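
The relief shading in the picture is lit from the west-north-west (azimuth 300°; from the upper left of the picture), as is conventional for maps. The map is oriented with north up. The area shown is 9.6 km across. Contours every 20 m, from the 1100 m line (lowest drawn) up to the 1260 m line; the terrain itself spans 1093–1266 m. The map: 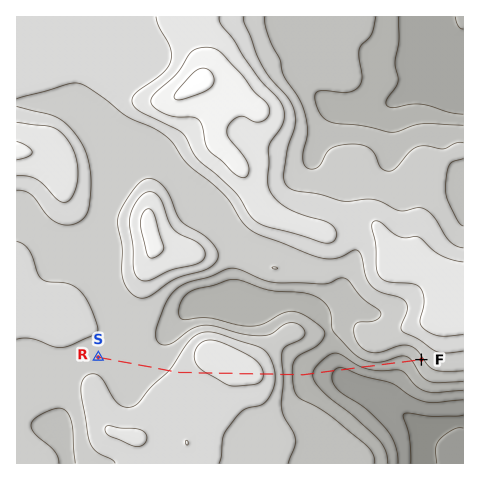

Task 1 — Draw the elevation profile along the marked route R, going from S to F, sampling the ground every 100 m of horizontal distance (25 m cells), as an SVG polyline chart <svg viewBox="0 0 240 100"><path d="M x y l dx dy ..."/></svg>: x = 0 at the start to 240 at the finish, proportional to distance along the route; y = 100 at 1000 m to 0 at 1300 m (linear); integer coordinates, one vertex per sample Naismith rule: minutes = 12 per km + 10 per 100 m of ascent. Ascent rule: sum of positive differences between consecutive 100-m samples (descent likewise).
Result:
<svg viewBox="0 0 240 100"><path d="M0 35l3 0 4 0 3 0 4 0 3 1 4 0 3 0 4 1 3 0 3 0 4 0 3-1 4-1 3-1 4 0 3-1 3-1 4 0 3-1 4-1 3-1 4-1 3-1 4-1 3 0 3-1 4-1 3 0 4 0 3 0 4 0 3 0 4 0 3 1 3 1 4 1 3 2 4 4 3 3 4 4 3 4 3 3 4 2 3 2 4 1 3 1 4 1 3 1 4 2 3 2 3 1 4 1 3 0 4-2 3-2 4-2 3-2 4-2 3-1 3-1 4 0 3 0 4 0 3 1 4 0 3-1 3-1 4-2 3-3 3-2"/></svg>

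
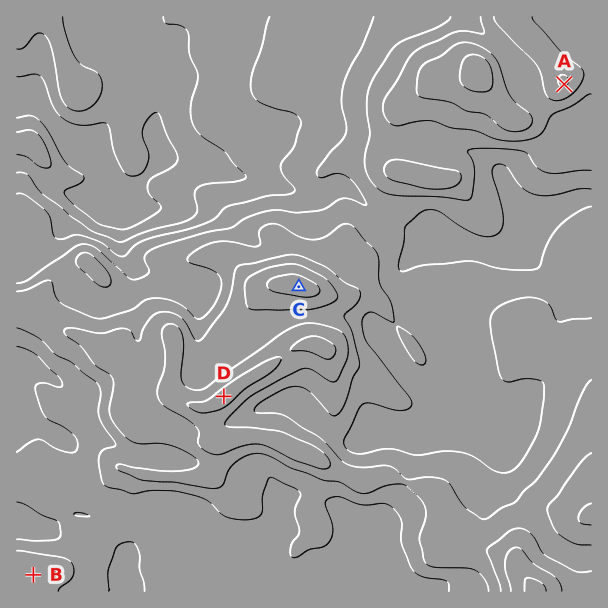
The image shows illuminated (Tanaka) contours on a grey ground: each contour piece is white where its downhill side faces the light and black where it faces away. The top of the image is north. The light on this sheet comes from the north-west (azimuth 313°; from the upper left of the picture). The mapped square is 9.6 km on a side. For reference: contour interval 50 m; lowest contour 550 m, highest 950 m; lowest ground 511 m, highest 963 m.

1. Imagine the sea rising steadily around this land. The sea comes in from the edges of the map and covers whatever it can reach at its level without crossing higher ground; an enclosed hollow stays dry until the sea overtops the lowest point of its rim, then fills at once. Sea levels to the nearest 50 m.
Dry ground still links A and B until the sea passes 700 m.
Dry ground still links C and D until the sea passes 850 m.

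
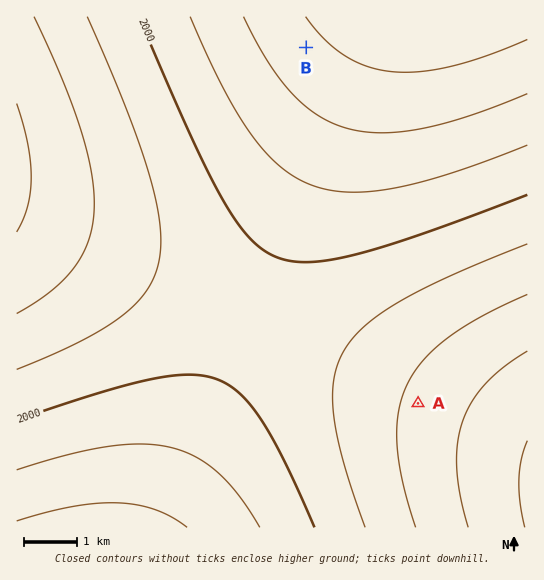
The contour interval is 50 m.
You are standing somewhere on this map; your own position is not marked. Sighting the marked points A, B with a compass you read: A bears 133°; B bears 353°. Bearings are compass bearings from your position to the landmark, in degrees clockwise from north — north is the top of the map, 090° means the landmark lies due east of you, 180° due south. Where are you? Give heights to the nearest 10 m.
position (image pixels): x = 341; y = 331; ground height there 2040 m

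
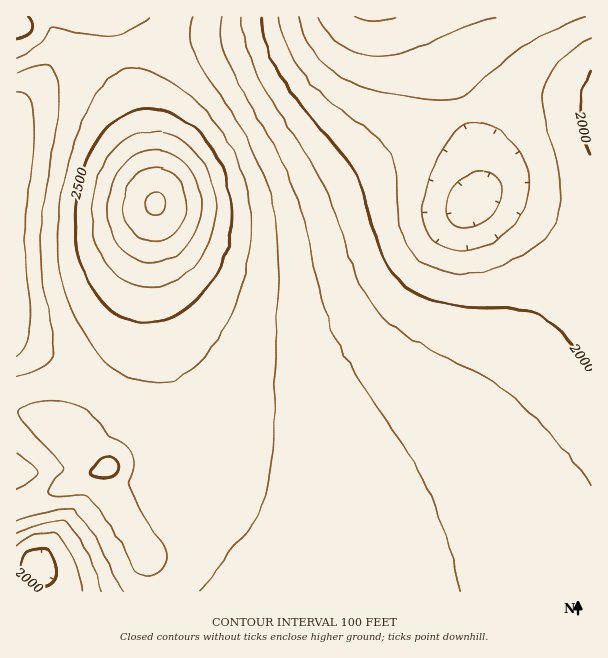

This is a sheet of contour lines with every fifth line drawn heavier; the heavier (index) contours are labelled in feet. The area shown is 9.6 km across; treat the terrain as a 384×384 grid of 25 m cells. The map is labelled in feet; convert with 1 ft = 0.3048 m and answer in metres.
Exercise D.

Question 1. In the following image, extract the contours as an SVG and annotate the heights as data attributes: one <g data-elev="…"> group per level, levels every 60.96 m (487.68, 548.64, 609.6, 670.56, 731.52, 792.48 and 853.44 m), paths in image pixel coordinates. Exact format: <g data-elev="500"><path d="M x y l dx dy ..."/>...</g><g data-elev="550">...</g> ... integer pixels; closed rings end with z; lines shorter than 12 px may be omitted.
<g data-elev="487.68"><path d="M396 17l-12 3-10 1-11-1-8-3"/></g><g data-elev="548.64"><path d="M450 249l-15-7-9-12-3-17 2-21 11-30 17-27 8-8 6-3 6-2 7 1 11 4 12 7 9 8 8 10 5 10 4 12 1 12-2 11-4 12-6 10-9 11-11 8-12 7-12 4-12 1z"/><path d="M586 17l-29 11-24 13-28 19-37 34-9 4-12 2-36-3-28-4-20-6-18-7-16-12-15-15-11-18-5-18"/></g><g data-elev="609.6"><path d="M38 586l-8-4-6-6-3-6 0-7 3-6 5-5 7-3 8-1 4 2 5 8 3 9 0 8-2 6-4 4-6 1z"/><path d="M591 372l-30-40-10-10-11-6-21-6-54-4-25-4-24-10-19-14-9-12-8-15-16-57-10-23-14-19-43-50-20-33-11-27-4-25"/><path d="M591 71l-9 18-2 18 3 22 8 25"/></g><g data-elev="670.56"><path d="M461 591l-16-58-20-50-22-39-50-74-20-38-12-35-16-70-9-32-18-42-39-69-11-22-7-23 0-22"/><path d="M17 534l22-10 20-4 6 1 10 12 11 18 17 40"/><path d="M17 91l9 3 5 7 2 10 1 18-8 107 5 93-5 16-9 11"/></g><g data-elev="731.52"><path d="M146 576l9-1 6-5 5-7 0-9-3-9-20-29-13-30-1-4 4-11 1-7-1-8-4-7-7-7-12-4-18-22-8-7-10-5-14-3-15 0-13 2-11 5-3 5 2 6 44 49-1 3-13 15-2 5 1 3 8 3 26-2 6 1 24 34 20 39 5 5z"/><path d="M140 381l21 1 19-6 18-13 17-20 16-28 12-31 7-32 1-30-3-27-7-25-11-25-15-23-20-21-21-17-22-11-20-4-13 3-14 10-12 16-10 21-11 31-8 33-5 33-1 30 2 24 5 23 7 18 14 25 13 19 12 12 14 9z"/><path d="M17 58l25-16 9-15 41 8 21 2 16-6 20-14"/></g><g data-elev="792.48"><path d="M142 287l13 0 12-3 12-5 12-10 9-10 7-13 6-15 2-15 0-15-2-15-5-13-7-13-9-11-10-9-12-6-12-2-12 0-12 3-11 6-9 9-9 12-6 12-5 15-2 15 0 15 1 15 4 14 6 12 8 10 9 8 11 6z"/></g><g data-elev="853.44"><path d="M150 242l12-1 12-8 8-11 4-13-1-15-6-14-9-9-12-4-12 2-11 7-8 12-3 13 1 15 5 12 8 9z"/></g>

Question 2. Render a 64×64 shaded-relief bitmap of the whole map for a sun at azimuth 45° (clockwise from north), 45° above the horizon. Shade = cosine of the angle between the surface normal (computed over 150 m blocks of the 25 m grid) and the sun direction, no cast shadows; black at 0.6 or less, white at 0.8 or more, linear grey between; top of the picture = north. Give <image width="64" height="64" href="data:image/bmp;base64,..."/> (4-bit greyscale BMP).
<image width="64" height="64" href="data:image/bmp;base64,Qk12CAAAAAAAAHYAAAAoAAAAQAAAAEAAAAABAAQAAAAAAAAIAAATCwAAEwsAABAAAAAAAAAAAAAAABEREQAiIiIAMzMzAERERABVVVUAZmZmAHd3dwCIiIgAmZmZAKqqqgC7u7sAzMzMAN3d3QDu7u4A////ALuphlQzMzRWeIiIiIiIiIiIiIiIiIiJmZmZmZmZmZmZu6h1QzIjNGeIiIiIiIiIiIiIiIiIiJmZmZmZmZmZmZm6l1QyIiNFeImZmIiIiIiIiIiIiIiZmZmZmZmZmZmZmZl1QyISI1aJmZmYiIiIiIiIiIiIiZmZmZmZmZmZmZmZdlQyERI0Z4mqqZmIiIiIiIiIiIiZmZmZmZmZmZmZmZlUQyEREjV4mqqpmYiIiIiIiIiIiZmZmZmZmZmZmZmZmUMyIREjRnmqqqmZiIiIiIiIiImZmZmZmZmZmZmZmZmZUzIhESRXiaqqqZiIiIiIiIiImZmZmZmZmZmZmZmZmZlkMyIiNGiaqqqZiIiIiIiIiImZmZmZmZmZmZmZmZmZmXZUMiNFeJqqqZmIiIiIiIiImZmZmZmZmZmZmZmZmZmZh2VUNFaJqqqZmIiIiIiIiIiZmZmZmZmZmZmZmZmZmZmId2VUVniaqZmIiIiIiIiIiZmZmZmZmZmZmZmZmZmZmYh3d2ZVaKqpmIiIiIiIiIiZmZmZmZmZmZmZmZmZmZmZVVVmZ3aKu6mIiIiIiIiIiZmZmZmZmZmZmZmZmZmZmZkzNEV3iLzLqYiIiIiIiIiZmZmZmZmZmZmZmZmZmZmZmTNEVniazduYiIiIiIiIiZmZmZmZmZmZmZmZmZmZmZmZREVniavMupiIiIiIiIiJmZmZmZmZmZmZmZmZmZmZmZlVVniZqqqZiIiIiIiIiJmZmZmZmZmZmZmZmZmZmZmZmWZ3iZqqmZiIiIiIiIiJmZmZmZmZmZmZmZmZmZmZmZmZd4iZqqmYiIiIiIiIiImZmZmZmZmZmZmZmZmZmZmZmZmImZqqmYiId3iIiIiImZmZmZmZmZmZmZmZmZmZmZmZmZmaqpmYiHd3eIiIiImZmZmZmZmZmZmZmZmZmZmZmZmaqqqpmYiHd3d4iIiIiZmZmZmZmZmZmZmZmZmZmZmZmaqqqZmIh3d3d3iIiIiJmZmZmZmZmZmZmZmZmZmZmZmZqqmZiId3d3d3eIiIiJmZmZmZmZmZmZmZmZmZmZmZmZqqmIh3d2Zmd3d4iIiImZmZmZmZmZmZmZmZmZmZmZmZmqqHd3ZmZmZnd3eIiIiZmZmZmZmZqqqqqZmZmZmZmZmaqnZmZmZmZmd3d4iIiZmZmZmZmqqqqqqqqZmZmZmZmZqqZVVVVVZmZnd3iIiJmZmZmZqqqqqqqqqqqZmZmZmZmqpURFVVVWZmd3eIiImZmZmZqqqqqqqqqqqqmZmZmZmaqkRERFVVVmZnd3iIiZmZmZqqqqqqqqqqqqqpmZmZmZmqMzREVVVVZmZ3eIiZmZmZqqqqqqqqqqqqqqqZmZmZmaozM0RFVVVWZnd4iJmZmaqqqqqqqqq7uqqqqpmZmZmZmSMzREVVVVVWZ3iImZmaqqqqqqqqu7u7u6qqqZmZmZmZIzNEREREVVZneImZmaqqqqqqqqu7u7u7uqqpmZmZmZkjM0REREREVWd4iZmqqqqqqqqqu7u7u7u7qqmZmZmZmSMzRERERERFZniZmqqqqqqqqqu7u7vMy7uqqZmZmZmZMzREREQzNEVneJmqqqqqqqqqq7u7vMzMu6qpmZiIiIgzNEREQzMzRWeJmqqqqqqqqqqru7u8zMy7qpmYiIiIiDNEREQzMzNFZ4mqq7u7u7qqqru7u7zMzLuqmYiIiIiIM0RERDMzM0Z4mqu7u7u7u7u7u7u7u8zMu6mYiIiIiIc0REREMzM0Vomru8u7u7u7u7u7u7u7u7u6qYh3d3d3d0RERERDM0VnmrzMzMy7u7u7u7u7u7u7u6qYh3d3d3d3REREREREVnirzN3czMy7u7u7u7qqqqqqmYd2ZmZmd3dEREREREVXirzd3d3MzMu7u7u7qqqqqqmYh2ZmZmZmZkREREVVVmiazd7u3dzMzLu7u7uqqqqqmYh2ZlVVZmZmRERVVVVmeKvN7u7d3MzMy7u7u6qqqqmZiHZlVVVWZmZERVVVZmeJq93u7t3dzMzLu7u7qqqqmZiHdmVVVVVWZkRVVVZmeIm83e7u3d3MzMy7u7uqqqqZmIh2ZlVVVVVmRFVVVmd4mrzN3u7d3czMzMu7u7qqqpmYiHdmZVVVVWZFVVVmd4iavM3d3d3dzMzMy7u7uqqqmZiId3ZmZVVVZkVVVmZ3iZq7zN3d3d3MzMzMu7u6qqqZmYiHdmZmZmZmRVVWZ3iJmrvMzd3d3czMzMzLu7qqqZmZiId3ZmZmZmZFVVZneImaq7zMzN3czMzMzMu7uqqpmZmIiHd3ZmZmZkVVZmd4iZqru8zMzMzMzMzMy7u6qqmZmYiId3d2ZmZmRVVmZ3iJmqq7vMzMzMzMzMzLu7qqqZmZiIiHd3d3d3dFVWZneImZqqu7zMzMzMzMzMy7uqqpmZmYiIiHd3d3d1VmZmd4iJmqq7u8zMzMzMzMzLu6qqmZmZiIiIiHd3d3VmZmZ3iImZqqu7vMzMzMzMzMu7qqmZmZmYiIiIiIiIhmZmZnd4iJmaqru7zMzMzMzMy7uqqZmZmZmIiIiIiIiGZ3Zmd3iIiZmqq7u8zMzMzMzLu6qpmZmZmZmZiIiIiJd4h2Znd4iImZqqu7vMzMzMzMu6qpmZmZmZmZmZmZmZmJuWZmZ3eIiJmaqru7zMzMzMu7qqmZmZmZmZmZmZmZmau4VmZnd3iImZqqq7vMzMzMy7uqqZmZmZmZmZmZmZqq"/>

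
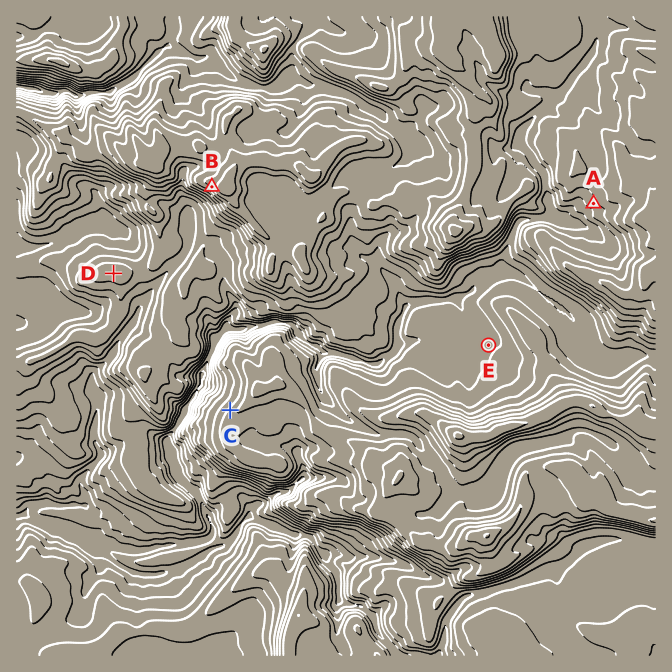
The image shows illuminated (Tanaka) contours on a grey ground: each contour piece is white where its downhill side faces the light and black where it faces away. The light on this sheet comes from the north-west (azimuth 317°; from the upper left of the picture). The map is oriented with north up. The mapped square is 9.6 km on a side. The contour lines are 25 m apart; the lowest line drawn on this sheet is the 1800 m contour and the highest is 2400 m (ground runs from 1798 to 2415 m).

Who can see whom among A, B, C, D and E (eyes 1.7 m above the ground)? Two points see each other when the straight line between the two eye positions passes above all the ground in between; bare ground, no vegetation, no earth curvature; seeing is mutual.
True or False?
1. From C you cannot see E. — True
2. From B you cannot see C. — False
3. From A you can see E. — False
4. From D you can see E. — False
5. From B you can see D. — True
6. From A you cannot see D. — True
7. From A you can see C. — False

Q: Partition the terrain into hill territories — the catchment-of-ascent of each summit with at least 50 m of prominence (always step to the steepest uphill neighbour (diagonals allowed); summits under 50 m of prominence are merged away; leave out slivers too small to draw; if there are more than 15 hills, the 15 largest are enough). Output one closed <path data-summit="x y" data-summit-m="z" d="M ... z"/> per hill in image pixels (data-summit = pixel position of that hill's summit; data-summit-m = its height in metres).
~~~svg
<path data-summit="497 62" data-summit-m="2415" d="M18 86l-2 1 0 568 128 1-6-24 0-30 5-15 0-10 2-3 15 0 19-5 25-13 10-8 10-2 10-9 21-31 23-13 10-2 15-13 1-6-6-15-4-27 5-12 19-10 6-8-8-27 7-21-6-6-12-5-13-17-22-1-6 3-10 0-10 3-15-1-1-6 8-12 0-5-12-18 0-24-15-22-20-6-1-18-3-3-25-11-10-2-22 7-18 16-5 0-2-2 0-9-5-15-9-11 5-14 0-13-13-32-5-31-9-6-15 3z"/><path data-summit="227 187" data-summit-m="2373" d="M169 46l-10 5-27 28-20 12-24 2-12 4 5 31 13 32 0 13-5 14 9 11 5 15 0 9 2 2 5 0 18-16 22-7 10 2 25 11 3 3 1 18 20 6 15 22 0 24 12 18 0 5-8 12 1 6 15 1 10-3 10 0 6-3 15 0 7 1 13 17 12 5 8 7 23 3 22 8 10-1 12-9 6-7-2-12 2-12 8-16-12-25-19-21-11-3-10-11-3-9 0-26 8-10 4-9 3-10-2-8 3-2 18-2 17-8 6-6 1-17-19-14-12-13-14-7-7-7-10-5-25-8-10 0-14-7-11 0-12 9-25-2-18-8-22-22-11 3z"/><path data-summit="458 435" data-summit-m="2355" d="M507 271l-23 5-6 4-8 13-12 5 10 24 0 10-6 4-35 2-7 3-18 2-4 2-6 9-15 10-7 0-22-8-24-5-8 17 0 5 8 27-6 8-16 8-6 7-2 7 4 27 5 8 1 10-16 16-10 2-23 13-6 9 38 18 11 3 10 0 11 14 6 4 15 0 7 4 20-2 7-10 11-7 20-20 9-5 23-1 6-5 11-15 14 0 9 5 8-4 8-7 13-29 8-7 18-7 32-5 10-8 15 0 16 8 17 14 10 5 17 20 6 3 1-123-6-2-23 0-7 3-18 0-13-5-10-11-1-16-5-9-46-37z"/><path data-summit="655 217" data-summit-m="2395" d="M655 16l-58 0 1 21-7 18-27 35-11 8-8 11-8 5-13 13-5 8 2 10 23 28 4 27 5 15-4 3-27 1-6 6-13 35 0 10 14 4 48 37 13 16 3 20 8 7 13 5 18 0 7-3 29 1z"/><path data-summit="487 535" data-summit-m="2352" d="M589 431l-15 0-10 8-32 5-18 7-8 7-13 29-8 7-8 4-9-5-14 0-12 16-5 4-27 3-25 23-11 7-5 8-5 3 30 4 30 15 16 5 20 20 12-7 15-1 37-12 20-10 13-2 15-10 15-15 10-3 23-2 35 9 1-66-7-4-17-20-10-5-17-14z"/><path data-summit="298 615" data-summit-m="2100" d="M250 516l-7 6-9 15-10 9-10 2-10 8-25 13-19 5-15 0-2 3 0 10-5 15 0 30 7 24 251-1-3-7-14-13-5-17-12-12-15-2-8-4-1-25-10-13-2-7-7-5-11-14-10 0-11-3z"/><path data-summit="455 230" data-summit-m="2408" d="M520 143l-8 5-12 0-4 2-3 25-13 16-6 0-26-10-10-19-14-14-6-3 3 63-7 12-9 9-7 4-8 0-5 3-7 14 0 12 3 6 13 14 11 24 17-5 35-2 13-6 8-13 6-4 11-2 8-4 0-10 13-35 5-5 0-12-12-16 0-7 4-5 6-25 5-7z"/><path data-summit="60 62" data-summit-m="2283" d="M172 16l-155 0-1 69 36 9 10-3 5 0 8 5 7 0 6-3 20 0 24-14 27-28 10-8 4-11z"/><path data-summit="265 48" data-summit-m="2354" d="M305 16l-131 0-1 16-5 13 31 14 11-3 22 22 8 5 17 5 18 0 7-4 7-9 4-8 0-19 5-8 13-13 0-5z"/>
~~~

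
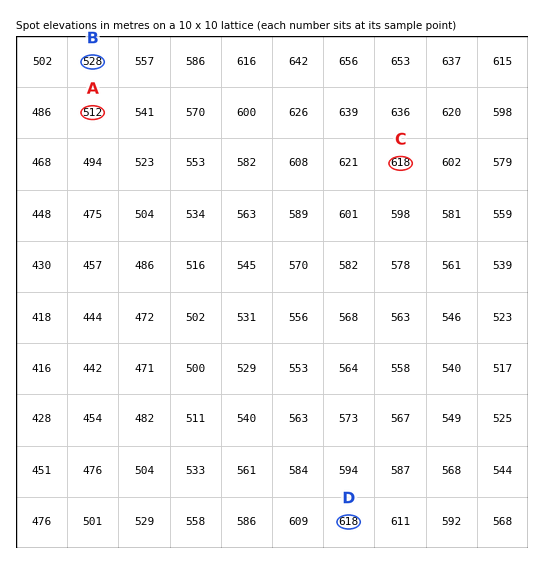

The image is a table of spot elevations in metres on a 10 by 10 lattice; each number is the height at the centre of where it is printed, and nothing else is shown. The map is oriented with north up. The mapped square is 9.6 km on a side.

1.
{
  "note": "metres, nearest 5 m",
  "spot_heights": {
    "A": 510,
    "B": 530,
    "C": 620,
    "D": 620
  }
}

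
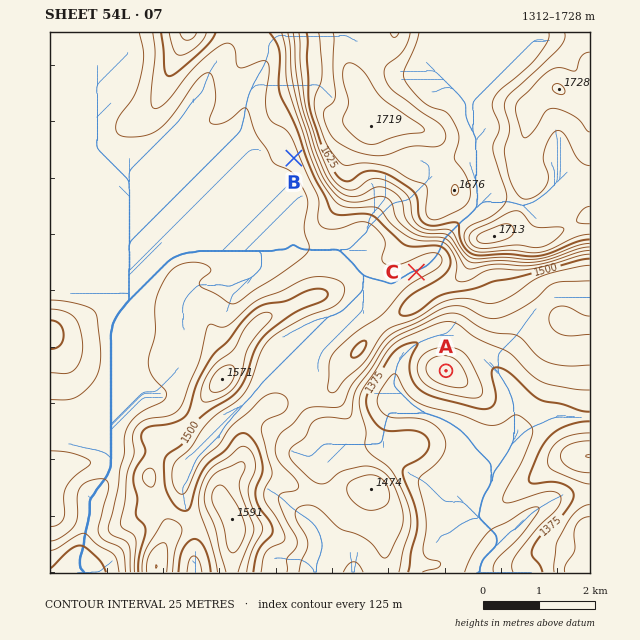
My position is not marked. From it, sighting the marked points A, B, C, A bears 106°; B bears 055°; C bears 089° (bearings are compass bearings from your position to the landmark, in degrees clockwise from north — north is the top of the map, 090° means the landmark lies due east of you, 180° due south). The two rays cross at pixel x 123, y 278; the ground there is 1440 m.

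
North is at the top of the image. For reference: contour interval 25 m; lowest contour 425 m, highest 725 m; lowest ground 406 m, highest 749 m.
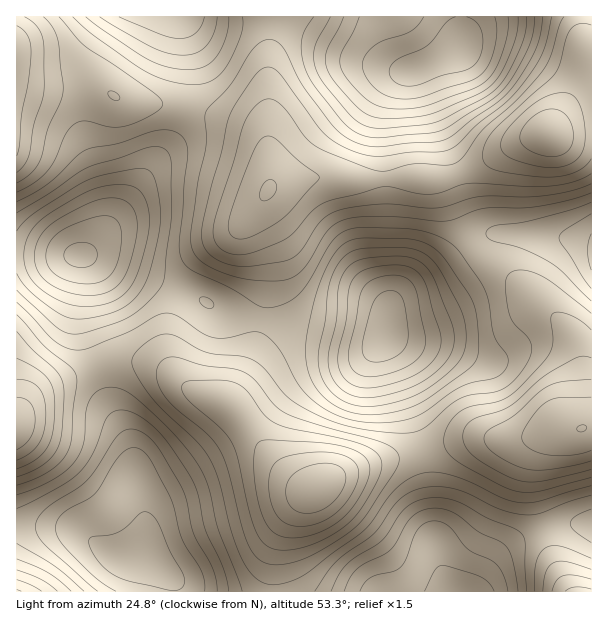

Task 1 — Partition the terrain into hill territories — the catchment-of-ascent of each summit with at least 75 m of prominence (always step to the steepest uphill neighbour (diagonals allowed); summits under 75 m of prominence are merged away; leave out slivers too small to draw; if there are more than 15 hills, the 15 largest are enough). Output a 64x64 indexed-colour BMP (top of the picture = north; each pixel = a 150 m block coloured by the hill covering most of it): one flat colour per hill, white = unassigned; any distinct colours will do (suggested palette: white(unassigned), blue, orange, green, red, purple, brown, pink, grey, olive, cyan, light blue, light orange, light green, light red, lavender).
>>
<image width="64" height="64" href="data:image/bmp;base64,Qk12CAAAAAAAAHYAAAAoAAAAQAAAAEAAAAABAAQAAAAAAAAIAAATCwAAEwsAABAAAAAAAAAA////ALR3HwAOf/8ALKAsACgn1gC9Z5QAS1aMAMJ34wB/f38AIr28AM++FwDox64AeLv/AIrfmACWmP8A1bDFAGZmZmZmZmZmYiIiIiIiIiIiIiIiIiIiIjM3d3d3d3d3ZmZmZmZmZmZiIiIiIiIiIiIiIiIiIiIiMzN3d3d3d3dmZmZmZmZmZiIiIiIiIiIiIiIiIiIiIiMzM3d3d3d3d2ZmZmZmZmZiIiIiIiIiIiIiIiIiIiIiIzMzN3d3d3d3ZmZmZmZVVSIiIiIiIiIiIiIiIiIiIiIjMzMzd3d3d3dmZmZmZVVVIiIiIiIiIiIiIiIiIiIiIiMzMzM3d3d3d2ZmZmVVVVUiIiIiIiIiIiIiIiIiIiIiMzMzMzM3d3d3VVVVVVVVVSIiIiIiIiIiIiIiIiIiIiIzMzMzMzMzMzNVVVVVVVVVIiIiIiIiIiIiIiIiIiIiIjMzMzMzMzMzM1VVVVVVVVUiIiIiIiIiIiIiIiIiIiIiMzMzMzMzMzMzVVVVVVVVVSIiIiIiIiIiIiIiIiIiIiIzMzMzMzMzMzNVVVVVVVVSIiIiIiIiIiIiIiIiIiIiIjMzMzMzMzMzM1VVVVVVVVIiIiIiIiIiIiIiIiIiIiIiMzMzMzMzMzMzVVVVVVVVUiIiIiIiIiIiIiIiIiIiIiIzMzMzMzMzMzNVVVVVVVVSIiIiIiIiIiIiIiIiIiIiIzMzMzMzMzMzM1VVVVVVVVIiIiIiIiIiIiIiIiIiIiIjMzMzMzMzMzMzVVVVVVVVUiIiIiIiIiIiIiIiIiIiIiMzMzMzMzMzMzNVVVVVVVUiIiIiIiIiIiIiIiIiIiIiIzMzMzMzMzMzM1VVVVVVVSIiIiIiIiIiIiIiIiIiIiIzMzMzMzMzMzMzVVVVVVVSIiIiIiIiIiIiIiIiIiIiIjMzMzMzMzMzMzNVVVVVVSIiIiIiIiIiIiIiIiIiIiIiMzMzMzMzMzMzM1VVVVVVIiIiIiIiIiIiIiIiIiIiIiMzMzMzMzMzMzMzVVVVVVUiIiIiIiIiIiIiIiIiIiIiIzMzMzMzMzMzMzNVVVVVUiIiIiIiIiIiIiIiIiIiIiIjMzMzMzMzMzMzM1VVVVVSIiIiIiIiIiIiIiIiIiIiIjMzMzMzMzMzMzMzVVVVVVIiIiIiIiIiIiIiIiIiIiIiMzMzMzMzMzMzMzNVVVVVIiIiIiIiIiIiIiIiIiIiIiMzMzMzMzMzMzMzM1VVVVUiIiIiIiIiIiIiIiIiIiIiIzMzMzMzMzMzMzMzVVVVVSIiIiIiIiIiIiIiIiIiERETMzMzMzMzMzMzMzNVVVVSIiIiIiIiIiIiIiIhERERERMzMzMzMzMzMzMzM1VVVVIiIiIiIiIiIiIREREREREREzMzMzMzMzMzMzMzVVVVUiIiIiIiIiIRERERERERERERMzMzMzMzMzMzMzNVVVVSIiIiIiIiIREREREREREREREzMzMzMzMzMzMzM1VVVVIiIiIiIhERERERERERERERERMzMzMzMzMzMzMzVVVVUiIiIiIRERERERERERERERERERMzMzMzMzMzMzNVVVVSIiIhERERERERERERERERERERETMzMzMzMzMzM1VVVVIiIRERERERERERERERERERERERETMzMzMzMzMzVURERBEREREREREREREREREREREREREREzMzMzMzMzNEREREQREREREREREREREREREREREREREREzMzMzMzM0RERERBERERERERERERERERERERERERERERMzMzERERREREREQRERERERERERERERERERERERERERERERERERFEREREREEREREREREREREREREREREREREREREREREREURERERERBERERERERERERERERERERERERERERERERERREREREREERERERERERERERERERERERERERERERERERFERERERERBEREREREREREREREREREREREREREREREREUREREREREQRERERERERERERERERERERERERERERERERREREREREREERERERERERERERERERERERERERERERERFEREREREREQREREREREREREREREREREREREREREREREUREREREREREERERERERERERERERERERERERERERERERRERERERERERBERERERERERERERERERERERERERERERFEREREREREREQREREREREREREREREREREREREREREREURERERERERERBERERERERERERERERERERERERERERERREREREREREREERERERERERERERERERERERERERERERFERERERERERERBEREREREREREREREREREREREREREREUREREREREREREERERERERERERERERERERERERERERERREREREREREREQRERERERERERERERERERERERERERERFERERERERERERBEREREREREREREREREREREREREREREUREREREREREREERERERERERERERERERERERERERERERREREREREREREQRERERERERERERERERERERERERERERFERERERERERERBEREREREREREREREREREREREREREREUREREREREREREERERERERERERERERERERERERERERERREREREREREREQRERERERERERERERERERERERERERERFERERERERERERBEREREREREREREREREREREREREREREURERERERERERBERERERERERERERERERERERERERERER"/>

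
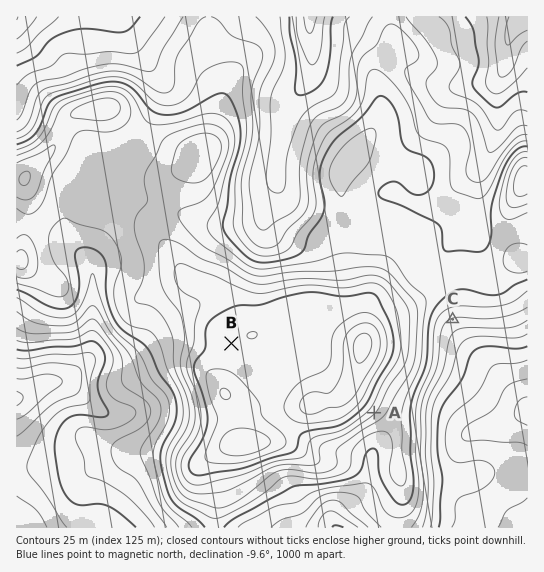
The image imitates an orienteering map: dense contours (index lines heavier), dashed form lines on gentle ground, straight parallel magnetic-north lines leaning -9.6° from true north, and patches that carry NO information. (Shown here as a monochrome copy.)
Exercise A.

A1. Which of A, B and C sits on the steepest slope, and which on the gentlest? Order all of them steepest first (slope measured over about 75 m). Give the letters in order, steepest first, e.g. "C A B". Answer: A C B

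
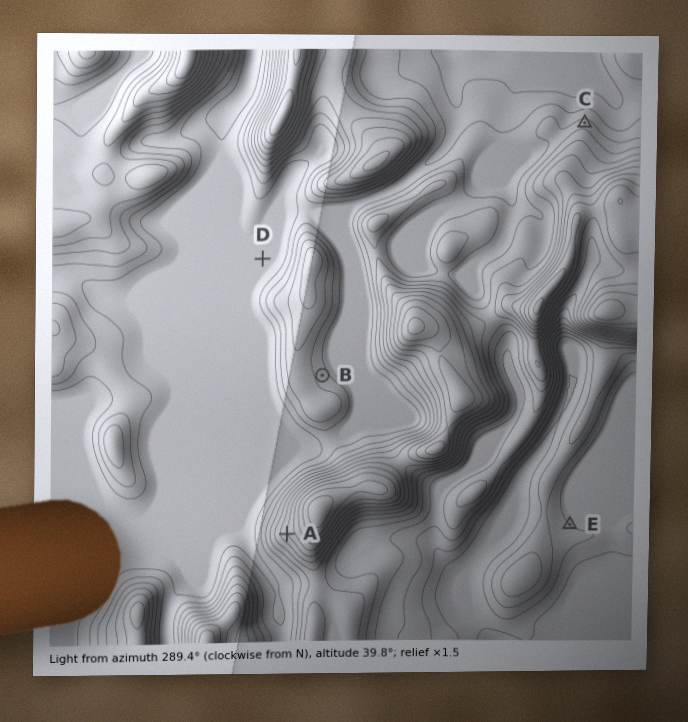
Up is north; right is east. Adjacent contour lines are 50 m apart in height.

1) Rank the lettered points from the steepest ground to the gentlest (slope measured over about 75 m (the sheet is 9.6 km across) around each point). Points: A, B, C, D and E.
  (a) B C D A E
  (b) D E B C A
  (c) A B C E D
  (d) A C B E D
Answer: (d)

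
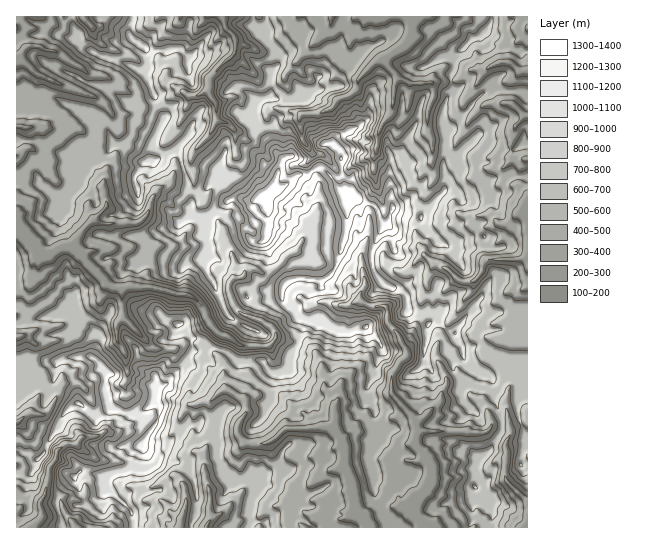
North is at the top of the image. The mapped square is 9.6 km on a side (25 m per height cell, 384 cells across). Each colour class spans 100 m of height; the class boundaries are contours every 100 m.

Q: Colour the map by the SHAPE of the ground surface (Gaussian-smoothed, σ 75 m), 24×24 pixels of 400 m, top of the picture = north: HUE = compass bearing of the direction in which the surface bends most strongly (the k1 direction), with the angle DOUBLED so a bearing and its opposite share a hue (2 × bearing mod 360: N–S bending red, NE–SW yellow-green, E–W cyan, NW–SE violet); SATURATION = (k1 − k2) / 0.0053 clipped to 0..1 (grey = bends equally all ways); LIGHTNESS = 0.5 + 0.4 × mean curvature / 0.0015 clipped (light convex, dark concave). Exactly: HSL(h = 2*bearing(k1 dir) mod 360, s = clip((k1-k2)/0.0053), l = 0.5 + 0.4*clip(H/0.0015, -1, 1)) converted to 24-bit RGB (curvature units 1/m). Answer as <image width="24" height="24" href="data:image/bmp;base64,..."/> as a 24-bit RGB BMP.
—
<image width="24" height="24" href="data:image/bmp;base64,Qk32BgAAAAAAADYAAAAoAAAAGAAAABgAAAABABgAAAAAAMAGAAATCwAAEwsAAAAAAAAAAAAAn9FgE2pTugVSwKswEU0g4PjTll2tBQ4u+NiNCWhlyoaDecqPjl2YoFyKgmZNVJlFbDJfi8uFiEWQmlGQd1SCmat50dSCK1FxzMlVAx9szHM7VnLEr+vVmWoznC9bGSPb0vlxoxHBMpBYwqN/VX5sZpqhqoS+PjiBxquCi3FcSHxRRmmKk3C21t/Hw+fWUAU39tvPABwz8tnmZ6Tn64K2zEaijcphEBhVBqnlnd6zbW/K18bZnHqzZqioVZg1SyFduM+cY2iqwrfXIyVSR4FK2+afWQxk7Y7Vn9Xj1QCfIpgAZwZF7ExL4pu3n9mwRm+sQh1cs+KVHGlZdmsp2HSarWSae5fAKiNY082lZYBSfYA0VjdvgsvEyNLugRPD8PZciDBl+9DpIRurMl8JGS8Gap406a2PNjKmcWa2udmLLQM/3eB4BS4GkIAVijkwWjV1wLp1j7itMz6CfUnKpa0PMjgJ+U0BBu94Dm4aElIv+9DwcYv4sPXzgWbZ7+S/JFVcO4Uk6J/PBhp289fMT2G3aKGvSZWge0iStNeZUba5aiA1HUs30IOjnOnjGDG04cgzzKPOMIGZMpQYSw8twvJtFAs19evWl1O9Y56qDTYOVRwfq6Y9lllAfceFYDZ5MVFl7+K3GAQvxqt5P6x2QOIvcDRRd8WUetO4pleQ3pLmOTu6nunL2fLtAR2H3Oe+5WfNo3WyVDCHtsnq0uj29sz2i7+xaRtfLVM34M1mAEtC5X76fFPyNrK2md3GoWqvcruZtSVuTIYtMb9K7eSeMAgyVv9VMAMHbmsPr+mvQpfvMw4AMEIApzMWvRokez9Tmqd2OL9uveL1DgUu/7MyvOKoSY+eRIxBjIZGRdi0UMikVZ9Ni9ebPwiZMwISfs6S1vP1MMLGMwAWuf/yzQBcbh81pMPq1e/2xsr41tX2LgAzQ96X8uizcu+8hT1mWJeUXqmobcO0lnem5OLFJ2RU2zz5YrXs1vXdTDwTMwAY2P3OagFZeX/Xq+2+k4QlcmUOEi8EMxAAAjEtzf3OWqGmOHXQ9ZvWT5Kuamm7JaAkYV+J2+TDoEKjWg8TKzEJPxcAtVUkOoedqfOCCZSKQTKn9NflkJTg8NX2xjnBAD270fr5zFJuK9e7dwgFAFEa6bLAMIGIY5DMJ1Y91slZXhRGc5jD0rzdUnm7wKjbxr7svIaNXRNUd5QfCD0Oa00xizI03dWLBP9aXA4TJthVLgULnO5qGEyKU20FalEJXiFBtm1BHlsaZmrYTJPfc3neqTl3TGgeuc9dWitulWbR99bUSIqTK1xhWl6I9dfIbA60j+d1PxleouXansLJmXTPv8/taUfVUzuJ077N1M3CCjYffCsJQFMEFy548NXxh+HRdSVycUkz4+2qXFykJ0dWPTNO6c6SG3aJ9erWKTeVsb53XFIrdHgrbmsfHipVM1RlcMZ6xYSNX7fKJBNJ9e/WASoyt6BxoDhSUoXWipzk8drixXCNSnyHIyxf3vHaYp7l9J2RUTiX2F3DgYbYlpjPoprLQDZwjYzNglGZp5J4pFZyIkBa6Z6JorpSEZ04STKTm9OWJFpgqW1U9tmvuW31a8v+tOljDgYt9O3CWzpsKjJ9y7SCUHRbonBLnoLWZY0xblGhr5isn2iuRm2rb8XC7sTN6H6sByst7tjIDxI/P62y+u3RDgAzvSsA4frRAxQw8uSlsYiwIhZ427d/lFxlaJ1pnT8hmaYYg3c4gX5RglVVTbW6WXKF2KyLJH+gzO15ALwnMwATQtRXtNBfCwB+2vHt/ImzFEyXAMuX56eLHApIetZr1I/NkY+/JsC7l4/OaIazhrDCnNXYZB5NV6dolshdOpPU9t3VFAAz1vXxoK83mU4RIy8EBTADd6xL+tHYBhwt78hyBj+jyrBoPKIhkmwsexAegMHKTs3VVyILuglbZNfWXCk/v/KrLgUGMYwANAWujOWs5IXTMUPi7df0yn7lAIRH9MKBHCN8gbIXWwVI6seeMynUsYjds9nrXhwqVWDvNWH/SxwNnXUkf9vj121GVU224sefADMelC0p5axnIs4gJ6qCzIyTxkd3B0MTnRSL18DwTlPer85QRVsdbooUSCUQKMBDVyMNr0jPufH/9RTvlup5aZvqu9bu9tX0gILZAQwyqbwSxs2IKXJXlUxKa2OY36XaK6ZmH0Qsrod82Jje3ZXOcqi9a7TVb6zQeH/K0fPKKgMyPqjG6/CgWYk4H39lUdYYtgR6xC3d3PDUREtnmW18KV9TsaZRTW5ExoSQQTJ/WZ5hSntry4qh3KSoUEOK"/>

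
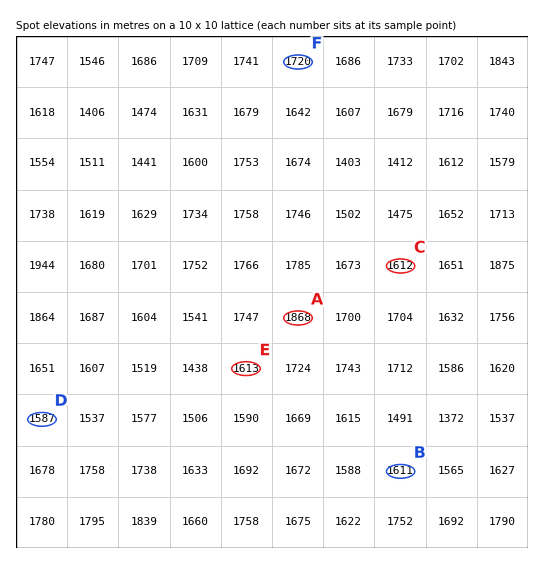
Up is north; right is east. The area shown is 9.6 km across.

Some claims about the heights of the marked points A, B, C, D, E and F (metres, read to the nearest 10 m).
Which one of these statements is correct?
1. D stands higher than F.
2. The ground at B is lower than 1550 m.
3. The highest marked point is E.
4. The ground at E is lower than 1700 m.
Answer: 4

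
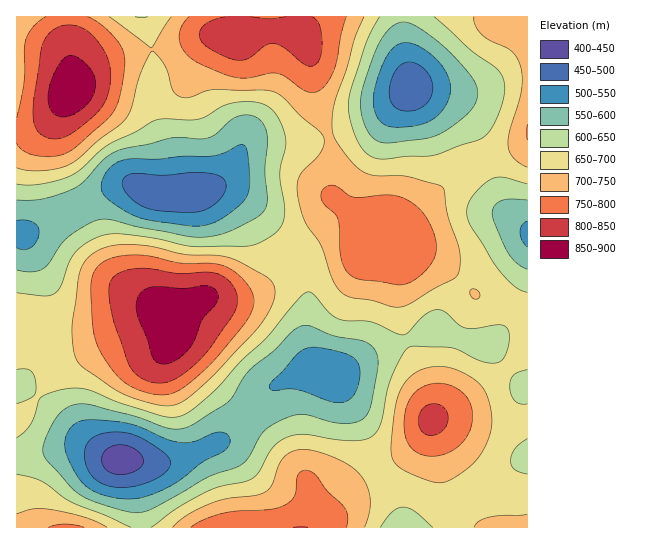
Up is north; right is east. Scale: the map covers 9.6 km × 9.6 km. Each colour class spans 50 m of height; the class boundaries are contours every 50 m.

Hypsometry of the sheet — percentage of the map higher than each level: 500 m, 97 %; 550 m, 90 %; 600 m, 78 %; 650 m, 62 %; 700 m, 37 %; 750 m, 21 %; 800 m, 9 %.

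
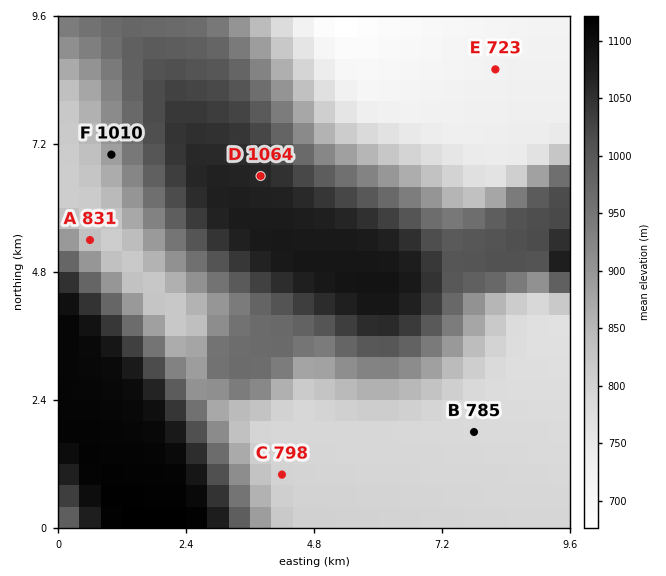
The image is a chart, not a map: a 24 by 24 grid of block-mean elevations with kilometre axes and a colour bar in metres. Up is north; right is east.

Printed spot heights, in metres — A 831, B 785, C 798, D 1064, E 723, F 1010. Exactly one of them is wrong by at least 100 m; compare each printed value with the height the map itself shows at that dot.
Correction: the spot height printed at F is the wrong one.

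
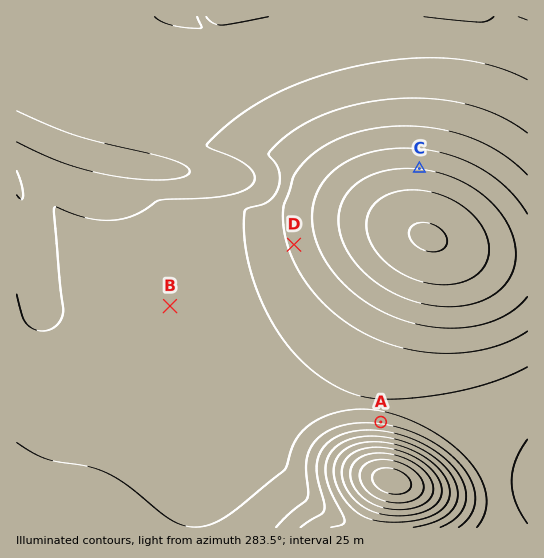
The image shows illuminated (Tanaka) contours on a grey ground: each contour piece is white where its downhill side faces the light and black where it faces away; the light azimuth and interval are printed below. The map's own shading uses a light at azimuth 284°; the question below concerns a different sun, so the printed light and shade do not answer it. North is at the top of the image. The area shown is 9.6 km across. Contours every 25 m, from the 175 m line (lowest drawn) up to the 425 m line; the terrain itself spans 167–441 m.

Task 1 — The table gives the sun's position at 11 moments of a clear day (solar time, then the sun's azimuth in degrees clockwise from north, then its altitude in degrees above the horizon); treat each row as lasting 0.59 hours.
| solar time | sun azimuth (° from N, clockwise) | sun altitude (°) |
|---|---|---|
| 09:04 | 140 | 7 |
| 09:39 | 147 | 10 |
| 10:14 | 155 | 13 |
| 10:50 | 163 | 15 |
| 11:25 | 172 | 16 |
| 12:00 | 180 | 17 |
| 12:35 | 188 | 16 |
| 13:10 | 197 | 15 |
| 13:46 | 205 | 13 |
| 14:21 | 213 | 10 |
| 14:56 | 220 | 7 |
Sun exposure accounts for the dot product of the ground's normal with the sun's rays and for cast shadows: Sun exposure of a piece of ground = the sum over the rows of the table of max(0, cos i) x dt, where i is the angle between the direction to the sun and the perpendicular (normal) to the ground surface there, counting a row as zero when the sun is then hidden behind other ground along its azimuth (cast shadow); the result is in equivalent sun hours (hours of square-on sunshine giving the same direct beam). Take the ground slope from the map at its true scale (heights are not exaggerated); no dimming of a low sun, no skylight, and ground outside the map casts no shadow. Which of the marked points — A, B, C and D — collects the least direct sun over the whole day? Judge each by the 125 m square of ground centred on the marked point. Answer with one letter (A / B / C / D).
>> A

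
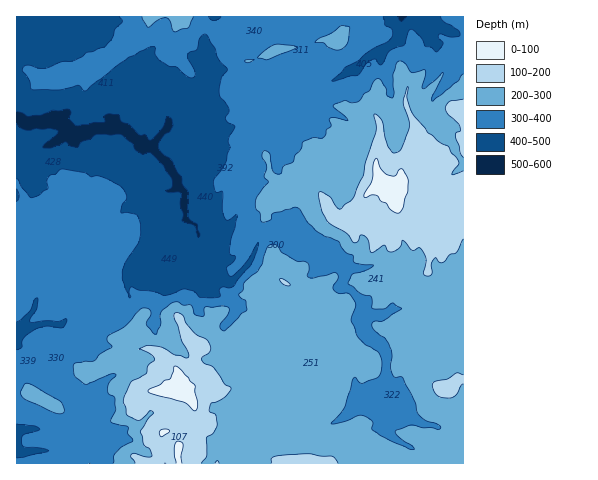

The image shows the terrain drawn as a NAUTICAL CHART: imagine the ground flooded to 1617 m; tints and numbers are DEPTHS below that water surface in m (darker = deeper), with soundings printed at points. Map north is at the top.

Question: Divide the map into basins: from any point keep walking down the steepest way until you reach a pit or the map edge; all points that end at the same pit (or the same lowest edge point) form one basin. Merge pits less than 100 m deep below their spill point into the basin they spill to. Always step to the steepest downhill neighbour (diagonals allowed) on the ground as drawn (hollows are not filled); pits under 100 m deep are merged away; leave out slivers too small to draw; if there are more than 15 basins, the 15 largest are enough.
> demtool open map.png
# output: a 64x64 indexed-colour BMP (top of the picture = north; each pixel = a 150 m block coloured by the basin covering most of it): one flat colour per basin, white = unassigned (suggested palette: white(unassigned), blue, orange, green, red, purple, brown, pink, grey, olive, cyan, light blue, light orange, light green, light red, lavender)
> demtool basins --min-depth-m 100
<image width="64" height="64" href="data:image/bmp;base64,Qk12CAAAAAAAAHYAAAAoAAAAQAAAAEAAAAABAAQAAAAAAAAIAAATCwAAEwsAABAAAAAAAAAA////ALR3HwAOf/8ALKAsACgn1gC9Z5QAS1aMAMJ34wB/f38AIr28AM++FwDox64AeLv/AIrfmACWmP8A1bDFADMzMzMzMzMzMzMzMRERERERERERERERERERERERERERMzMzMzMzMzMzMzMxEREREREREREREREREREREREREREzMzMzMzMzMzMzMzERERERERERERERERERERERERERETMzMzMzMzMzMzMzMRERERERERERERERERERERERERERMzMzMzMzMzMzMzMREREREREREREREREREREREREREREzMzMzMzMzMzMzERERERERERERERERERERERERERERETMzMzMzMzMzMzERERERERERERERERERERERERERERERMzMzMzMzMzMzEREREREREREREREREREREREREREREREzMzMzMzMzMzERERERERERERERERERERERERERERERETMREzMzMzMzMRERERERERERERERERERERERERERERERERERMzMzMzMzMxERERERERERERERERERERERERERERERERERMzMzMzMzMzERERERERERERERERERERERERERERERERETMzMzMzMzMRERERERERERERERERERERERERERERERERERMzMzMzMxERERERERERERERERERERERERERERERERERETMzMzMxERERERERERERERERERERERERERERERERERERETMzMxERERERERERERERERERERERERERERERERERERERERERERERERERERERERERERERERERERERERERERERERERERERERERERERERERERERERERERERERERERERERERERERERERERERERERERERERERERERERERERERERERERERERERERERERERERERERERERERERERERERERERERERERERERERERERERERERERERERERERERERERERERERERERERERERERERERERERERERERERERERERERERERERERERERERERERERERERERERERERERERERERERERERERERERERERERERERERERERERERERERERERERERERERERERERERERERERERERERERERERERERERERERERERERERERERERERERERERERERERERERERERERERERERERERERERERERERERERERERERERERERERERERERERERERERERERERERERERERERERERERERERERERERERERERERERERERERERERERERERERERERERERERERERERERERERERERERERERERERERERERERERERERERERERERERERERERERERERERERERERERERERERERERERERERERERERERERERERERERERERERERERERERERERERERERERERERERERERERERERERERERERERERERERERERERERERERERERERERERERERERERERERERERERERERERERERERERERERERERERERERERERERERERERERERERERERERERERERERERERERERERERERERERERERERERERERERERERERERERERERERERERERERERERERERERERERERERERERERERERERERERERERERERERERERERERERERERERERERERERERERERERERERERERERERERERERERERERERERERERERERERERERERERERERERERERERERERERERERERERESIiEREREREhEREREREREREREREREREREREREREREREiIiIREREREiIREREREREREREREREREREREREREREREiIiIhERERESIhERERERERERERERERERERERERERERESIiIiERERERIiERERERERERERERERERERERERERERERIiIiIhEREREiIhEREREREREREREREREREREREREREREiIiIiIhERESIiEREREREREREREREREREREREREREREiIiIiIiIRERIiIREiIRERERERERERERERERERERERESIiIiIiIhEREiIiIiIiIRERERERERERERERERERERERIiIiIiIiIRESIiIiIiIhERERERERERERERERERERERIiIiIiIiIiERIiIiIiIiEREREREREREREREREREREREiIiIiIiIiIhIiIiIiIiIREREREREREREREREREREREiIiIiIiIiIiIiIiIiIiIhERERERERERERERERERERESIiIiIiIiIiIiIiIiIiIiERERERERERERERERERERESIiIiIiIiIiIiIiIiIiIiIRERERERERERERERERERERIiIiIiIiIiIiIiIiIiIiIhERERERERERERERERERERESIiIiIiIiIiIiIiIiIiIiEREREREREREREREREREREREiIiIiIiIiIiIiIiIiIiIRERERERERERERERERERERERIiIiIiIiIiIiIiIiIiIhEREREREREREREREREREREREiIiIiIiIiIiIiIiIiIiERERERERERERERERERERERERIiIiIiIiIiIiIiIiIiIRERERERERERERERERERERERERESIiIiIiIiIiIiIiIhERERERERERERERERERERERERERERIiIiIiIiIiIiIiEREREREREREREREREREREREREREREREiIiIiIiIiIiIRERERERERERERERERERERERERERERESIiIiIiIiIiIhERERERERERERERERERERERERERERERIiIiIiIiIiIi"/>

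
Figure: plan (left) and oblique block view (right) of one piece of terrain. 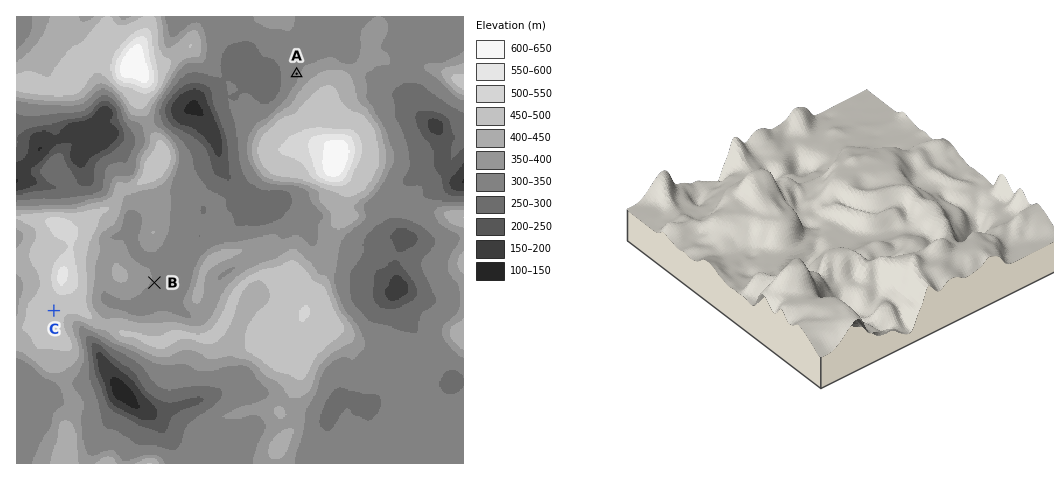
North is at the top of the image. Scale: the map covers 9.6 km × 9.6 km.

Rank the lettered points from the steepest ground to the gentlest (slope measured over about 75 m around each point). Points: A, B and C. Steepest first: A B C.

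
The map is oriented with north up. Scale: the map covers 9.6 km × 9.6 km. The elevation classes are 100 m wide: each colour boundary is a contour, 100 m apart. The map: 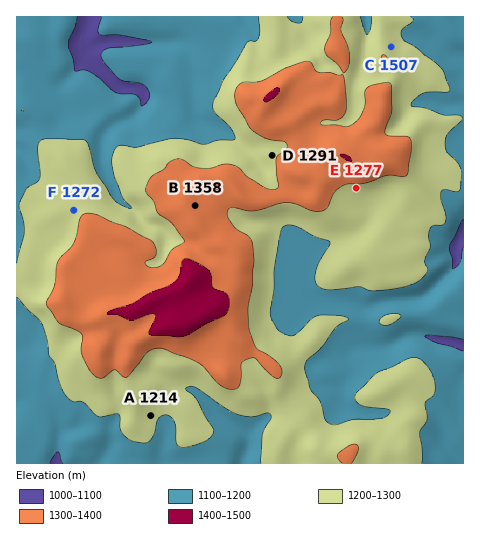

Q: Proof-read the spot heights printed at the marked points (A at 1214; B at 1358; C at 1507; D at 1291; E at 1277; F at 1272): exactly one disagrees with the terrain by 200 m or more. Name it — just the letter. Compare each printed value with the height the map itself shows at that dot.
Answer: C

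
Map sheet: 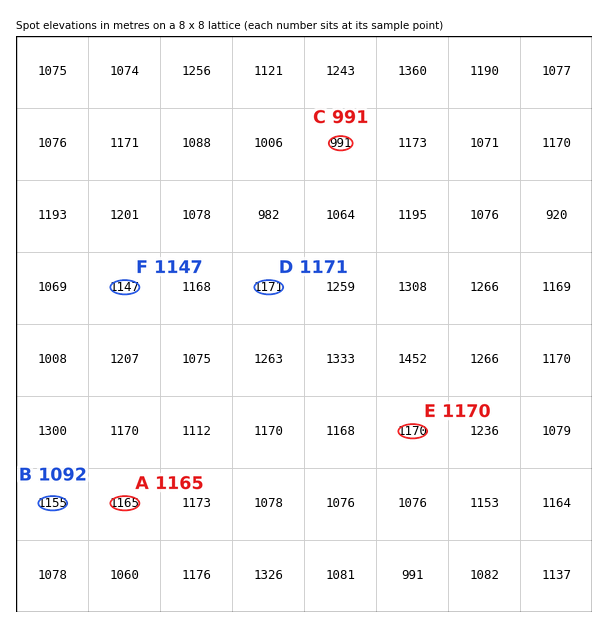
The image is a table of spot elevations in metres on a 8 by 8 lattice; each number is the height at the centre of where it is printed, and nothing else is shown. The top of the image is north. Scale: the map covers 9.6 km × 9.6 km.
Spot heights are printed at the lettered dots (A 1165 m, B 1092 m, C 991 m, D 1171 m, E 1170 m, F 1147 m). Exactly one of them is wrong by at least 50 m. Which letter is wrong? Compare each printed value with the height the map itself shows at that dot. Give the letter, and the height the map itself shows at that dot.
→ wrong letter B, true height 1155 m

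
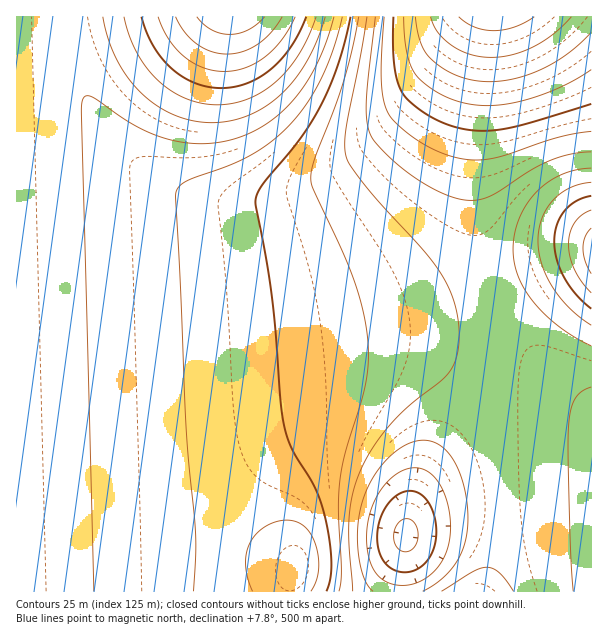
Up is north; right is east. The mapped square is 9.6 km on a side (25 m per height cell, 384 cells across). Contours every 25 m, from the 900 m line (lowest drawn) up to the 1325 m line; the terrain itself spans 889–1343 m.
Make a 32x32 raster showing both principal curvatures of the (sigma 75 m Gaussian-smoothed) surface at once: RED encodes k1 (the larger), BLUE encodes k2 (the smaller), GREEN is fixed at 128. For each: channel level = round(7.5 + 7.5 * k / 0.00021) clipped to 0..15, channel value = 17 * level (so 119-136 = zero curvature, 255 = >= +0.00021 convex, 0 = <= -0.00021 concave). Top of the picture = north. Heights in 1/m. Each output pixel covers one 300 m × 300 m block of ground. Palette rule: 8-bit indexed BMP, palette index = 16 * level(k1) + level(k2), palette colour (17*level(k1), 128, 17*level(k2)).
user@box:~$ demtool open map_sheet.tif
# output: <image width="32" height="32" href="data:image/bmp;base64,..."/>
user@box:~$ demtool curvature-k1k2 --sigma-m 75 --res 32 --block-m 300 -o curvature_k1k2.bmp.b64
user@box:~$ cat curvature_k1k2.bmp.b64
<image width="32" height="32" href="data:image/bmp;base64,Qk02CAAAAAAAADYEAAAoAAAAIAAAACAAAAABAAgAAAAAAAAEAAATCwAAEwsAAAABAAAAAAAAAIAAABGAAAAigAAAM4AAAESAAABVgAAAZoAAAHeAAACIgAAAmYAAAKqAAAC7gAAAzIAAAN2AAADugAAA/4AAAACAEQARgBEAIoARADOAEQBEgBEAVYARAGaAEQB3gBEAiIARAJmAEQCqgBEAu4ARAMyAEQDdgBEA7oARAP+AEQAAgCIAEYAiACKAIgAzgCIARIAiAFWAIgBmgCIAd4AiAIiAIgCZgCIAqoAiALuAIgDMgCIA3YAiAO6AIgD/gCIAAIAzABGAMwAigDMAM4AzAESAMwBVgDMAZoAzAHeAMwCIgDMAmYAzAKqAMwC7gDMAzIAzAN2AMwDugDMA/4AzAACARAARgEQAIoBEADOARABEgEQAVYBEAGaARAB3gEQAiIBEAJmARACqgEQAu4BEAMyARADdgEQA7oBEAP+ARAAAgFUAEYBVACKAVQAzgFUARIBVAFWAVQBmgFUAd4BVAIiAVQCZgFUAqoBVALuAVQDMgFUA3YBVAO6AVQD/gFUAAIBmABGAZgAigGYAM4BmAESAZgBVgGYAZoBmAHeAZgCIgGYAmYBmAKqAZgC7gGYAzIBmAN2AZgDugGYA/4BmAACAdwARgHcAIoB3ADOAdwBEgHcAVYB3AGaAdwB3gHcAiIB3AJmAdwCqgHcAu4B3AMyAdwDdgHcA7oB3AP+AdwAAgIgAEYCIACKAiAAzgIgARICIAFWAiABmgIgAd4CIAIiAiACZgIgAqoCIALuAiADMgIgA3YCIAO6AiAD/gIgAAICZABGAmQAigJkAM4CZAESAmQBVgJkAZoCZAHeAmQCIgJkAmYCZAKqAmQC7gJkAzICZAN2AmQDugJkA/4CZAACAqgARgKoAIoCqADOAqgBEgKoAVYCqAGaAqgB3gKoAiICqAJmAqgCqgKoAu4CqAMyAqgDdgKoA7oCqAP+AqgAAgLsAEYC7ACKAuwAzgLsARIC7AFWAuwBmgLsAd4C7AIiAuwCZgLsAqoC7ALuAuwDMgLsA3YC7AO6AuwD/gLsAAIDMABGAzAAigMwAM4DMAESAzABVgMwAZoDMAHeAzACIgMwAmYDMAKqAzAC7gMwAzIDMAN2AzADugMwA/4DMAACA3QARgN0AIoDdADOA3QBEgN0AVYDdAGaA3QB3gN0AiIDdAJmA3QCqgN0Au4DdAMyA3QDdgN0A7oDdAP+A3QAAgO4AEYDuACKA7gAzgO4ARIDuAFWA7gBmgO4Ad4DuAIiA7gCZgO4AqoDuALuA7gDMgO4A3YDuAO6A7gD/gO4AAID/ABGA/wAigP8AM4D/AESA/wBVgP8AZoD/AHeA/wCIgP8AmYD/AKqA/wC7gP8AzID/AN2A/wDugP8A/4D/AIeHh4eHh4eHh4eHhoaWqOr82dLAkFAxguLjtJWGh4eHh4eHh4eHh4eHh4eGhpap2vvqpYBQICBy0+S1loeHh4eHh4eHh4eHh4eHh4aGlqjZ+eiWUiAgIGPE1baXh4eHh4eHh4eHh4eHh4eHh4aWl8j496VSMDBAY7XWt5eHh4eHh4eHh4eHh4eHh4eHh4aXp9fmxHNQUFCEtse3l4eHh4eHh4eHh4eHh4eHh4eHh4eXttbFlHFwcYS2x6eXh4eHh4eHh4eHh4eHh4eHh4eHh5emxsalg4KClKa3p5eHh4eHh4eHh4eHh4eHh4eHh4eHh5e3traVk5OUpqenh4eHh4eHh4eHh4eHh4eHh4eHh4eHh5enp6aUlJWWp5eHh4eHh4eHh4eHh4eHh4eHh4eHh4eHl5enppaVlpeXl4eHh4eHh4eHh4eHh4eHh4eHh4eHh4eHl5eXlpaWl5eHh4eHh4aHh4eHh4eHh4eHh4eHh4eHh4eHl5eXh4eHh4eHh4eGhoeHh4eHh4eHh4eHh4eHh4eIiIiHh4eHh4eHh4eHhoWFh4eHh4eHh4eHh4eHh4eHh4eIiIiHh4eHh4eHh4aFhISHh4eHh4eHh4eHh4eHh4eHh4eIiIiHh4eHh4eGhYSDk4eHh4eHh4eHh4eHh4eHh4eHh4eIh4eHh4eHh4aEg5Okh4eHh4eHh4eHh4eHh4eHh4eHh4eHh4eHh4eGhYSTlKaHh4eHh4eHh4eHh4eHh4eHh4eHh4eHh4eHh4aEk5OluIeHh4eHh4eHh4eHh4eHh4eHh4eHh4eHh4eGhZSUpLfah4eHh4eHh4eHh4eHh4eHh4eHh4eHh4eHh4aFlJS1x/qHh4eHh4eHh4eHh4eHh4eHh4eHh4eHh4eHhpWVpbbX+YeHh4eHh4eHh4eGhoaGh4eHh4eHh4eHh4eGlZWltsfYh4eHh4eHh4aFhYWFhYWFhYaHh4eHh4eHhoaWlZWmtseHh4eHh4eGhYWFhYWFhYWEhIWGh4eHh4eGhpaWlpampoeHh4eHhoWFhYWVlpWVlZWUhISFh4eHh4aGhoaGlpaWh4eHh4aFhYWVlpaWlpaWlZWUlISFh4eGhoaGh4eHhpaHh4eHhYWFlZaWpqenpqamlZSUk4OGhoaGhoaHd4eHhoeHh4WEhYWWlqenp6enp6amlZSTg4OGhoaGhod3h4eGh4eHhISFlZaXp6i4uLi3p6allZSDgoSGdnZ2dneHh4eHh4aEhIWWlqeouLi4uLi4p6aVlIOCc3V2dnZ2doeHh4eHhYSEhZaXqKi5ubnJubiop5aVhINydHV2dnZ2doeHh4eFhIWVlpeoqbm5ycnJuainlpWEg3JzdXVldnZ2d4c="/>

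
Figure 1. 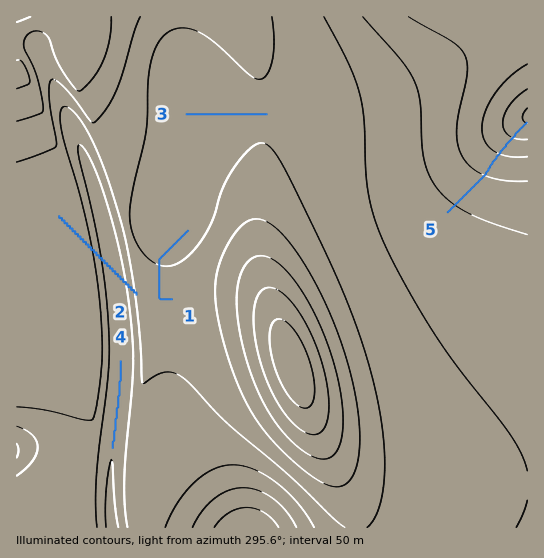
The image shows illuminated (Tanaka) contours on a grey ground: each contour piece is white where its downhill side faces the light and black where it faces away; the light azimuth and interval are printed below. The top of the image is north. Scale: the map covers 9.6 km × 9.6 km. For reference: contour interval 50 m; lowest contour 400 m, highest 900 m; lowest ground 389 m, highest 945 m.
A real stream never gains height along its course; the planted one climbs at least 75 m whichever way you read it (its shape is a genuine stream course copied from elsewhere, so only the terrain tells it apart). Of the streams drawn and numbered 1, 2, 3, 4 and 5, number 2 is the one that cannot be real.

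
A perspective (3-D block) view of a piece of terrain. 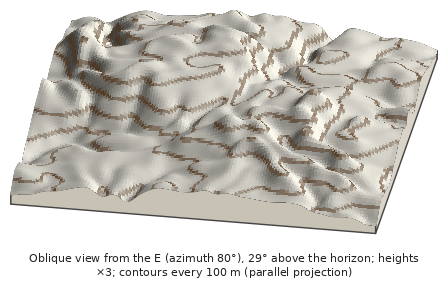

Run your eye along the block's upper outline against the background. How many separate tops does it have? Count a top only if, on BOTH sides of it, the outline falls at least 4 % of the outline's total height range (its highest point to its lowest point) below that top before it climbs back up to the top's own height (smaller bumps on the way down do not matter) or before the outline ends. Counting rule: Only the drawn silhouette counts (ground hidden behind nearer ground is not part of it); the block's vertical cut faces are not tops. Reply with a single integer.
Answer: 2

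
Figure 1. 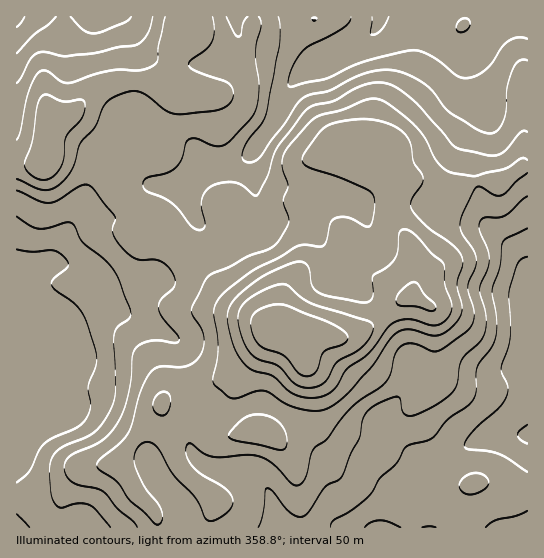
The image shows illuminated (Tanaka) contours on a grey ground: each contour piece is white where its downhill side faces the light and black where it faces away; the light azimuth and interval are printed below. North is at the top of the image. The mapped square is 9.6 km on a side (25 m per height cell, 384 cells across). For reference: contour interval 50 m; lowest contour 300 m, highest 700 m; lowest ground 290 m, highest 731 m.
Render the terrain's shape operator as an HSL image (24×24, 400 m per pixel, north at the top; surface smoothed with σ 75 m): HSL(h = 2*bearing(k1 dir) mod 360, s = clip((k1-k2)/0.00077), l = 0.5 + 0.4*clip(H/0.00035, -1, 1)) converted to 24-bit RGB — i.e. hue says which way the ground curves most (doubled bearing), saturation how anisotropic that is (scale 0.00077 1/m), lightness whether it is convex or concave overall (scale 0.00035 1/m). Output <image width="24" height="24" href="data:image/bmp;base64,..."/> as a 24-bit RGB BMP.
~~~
<image width="24" height="24" href="data:image/bmp;base64,Qk32BgAAAAAAADYAAAAoAAAAGAAAABgAAAABABgAAAAAAMAGAAATCwAAEwsAAAAAAAAAAAAAbHCSr7CIrWleQTpahjc/SaI22/fUNBC9oHnAy7eOYqWrf2myWiV8uuBtbzxCoXlBQF9UWXxrkJNqaG1hlZNnpJpjbGximZtsa2WxvWSWzS05PFxVS6eWv/PSuaBZayFmbcmk2O7rgW3HkSuaszCJy92WQECFoLuuZGm7WH2vgIaueHa9ioC2uZmvepS0iajBWkOMtz7E6cbqr6HojePccMB0eDR3ccisT9tyb0gSVDIWQBUmmctZs9ybV0eNcKptelZxWolgTJ5xRpWTZXS7xLrTnqPHa2+wPEx5VcXaxNfqupbt76/dtk5eWj1jk9FkdBJL1k9PnzNkOoFnmf2voVKwpmlvZW+RZnihg4CqeUhDY4k7GHwjT5Yyp5pld1iMS5BpLJA2QmAjUkAsuENd/WmWr3hcUcJMMkmqlrbOl4T00+L4jH/egi5jt7hYVZFXS46GjyxssIhzeaxwc3ldVHg0VGUhZmUpe4tJS2w8VGFBMVozOllL0nGK7NzVe2qzOWJ9oaFkQpE0hoAeXwAFi1ESsdgndpFAKTsfJXFoy5GgtINqY4dhbKWdcIShaXeWo5yXYo+ZUXCWZmOhN1lsTqpX6OPGwnnVfVnBmH2Er0ZHSCAlmxxi6uSwleWmUHe9nHnEGrSmLl+b38HBmrbBX6e+Y2Cwf2atqo6flnqaTHN8R0dngliCXb9lhdlyWFOktzLK0kuHsRxerDw/Kaqv3vPY0oOjYDIkJ6AhS6esFy9R2spvtJ9ac2g1LVw3YH53kHeEqIWNaVODSkJrZq6RjtCpuLVpQiMhMSAgsjZWyEey3t/tfePtsdOG5ErT59X2qKrlGjw1IBMf394CeJYxurl8McW2PWyEcoZqmWddeUlxWYeQZ8KAfW4/kjIlmD5lPmaJRFulq8jY3erhnrjGmLndt87wpZvk/8z8/xLmLSBq6PXWUua+m+PJR2/CNC16dGpJhWtQYId7aLyThElvinpRcLe+e4zJZWPDM6bes9jh0ba1vNOYOL1VdUM7fjYtTRct84XbvsX41/Tu0NrvX5i/aS55SDNvenrCg4nIkqHEk0uGbThSp75qP3pAXl49R6FQP7B+M4xozpCZ75KYt4o4LyE9fCkuRZt+Yayj0bmlyb9yz2wYa0onMGNJMUtqaHccOVQdeVIpbDMyXphimsGKYl+NZLSfZr+eWHplM309KYIzylxV9LDBXxiKe7indcPJXj59z9pqdXa+7dXsuKbid1PIMCJNspi3WJSdQnWgiYe3kMnChqmveG+heriSW2lydGNVbphPMV0+Y30yvHUfjDZtjs2HcjhqgEGN2PfUR1Oiw7A/mTxAgAs9aUd+lGhmuqFuK3N5aZ53lqdkZ4VihamPknF0dk55k4BlcbVmQDBhhGo+rZxMbrWEoJ5hXUFxXNRgvtg1ZiNC5J0/Qxwytkw+Up+JZTkeyPwgHXhZRHt4pbqDWaWNeY9nhGRvUVSfqLXImKPEQB2Qgqe6pLlljn5UhGRNbHNPobRfvHhDM3h137C3dha+17OmXlGXn5D16PDbIarNIXKZq7iHf1NTfntGXpNNPIRWT6Avo0FgYRef3TdNu7hmjnZYjG5YcKpnTJ9Yj8OQaabMUFuydV7gw7bx86Tvdjre9+bUmEnFJztgj5BonG2vpLfDdJGrgEh3w7g3CGgKABgz59Pv577gqXC9pLjBh527rZy9bc+LVoeCPXl/YaWAOipc8ce1WySF+dmY1TxYLYp+S5+kbZudqF5QhDkqZWBCv658z5FiADMmDnNg3piqx7vkzs3oj4fKttfTppnFeV2kVFaOa2BOKyhB6PFuLSSp4+/L4Kjr1IDELU5KXlQ8gzRDxpCddIa1eLSY0rm2S9TOACkzhNd/f7+swE5uwIN2p7ZyklFSg3RoZUZzi1R6STxh4+lxIEfC1vK1QDeh96fcq2bfTUjJk8nbiqnInqTSoZzTv6Or0YyJACwzDcYsPkBqrnyq0ba7wZCjmoCioWiTV0Vze1qOakmi5+KpLanJ6eSdMS9Vo6djv43BcGfAuFJfloc+YY8nY3g/vod4yHptRTmGDkATEzwQJ34hpLJOxWtZoj9AjTxDeVdUSnF1TUyD4uzHRsNyzWNDWrVcQYd+pH5qgTeb4Ueg1HF0ucVuHqZwlUhGyqF5f1OejD5kOGoeEVAIJVcZnEgtpWg+iWpimnVlPH9UOo+VstqDioA9rIpWt79tXT9ZZHg6LiY/oUZ33MLD6+vgOm/NVi2y3+HERyGtyH7oz8rtfKzcEJyaQzaFwLKYcXGZqoOwocOzHml9v6pb"/>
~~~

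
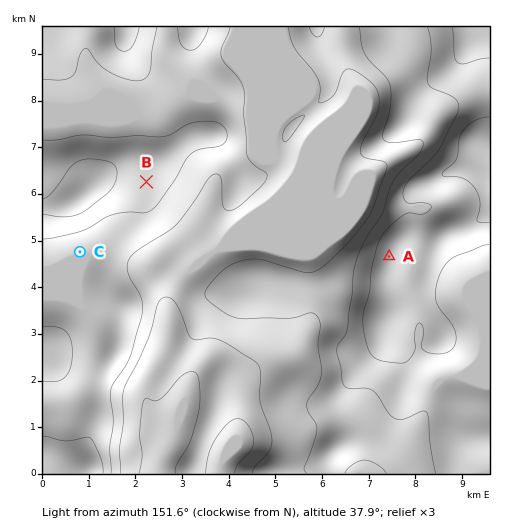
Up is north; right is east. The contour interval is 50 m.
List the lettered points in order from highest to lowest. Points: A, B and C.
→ A B C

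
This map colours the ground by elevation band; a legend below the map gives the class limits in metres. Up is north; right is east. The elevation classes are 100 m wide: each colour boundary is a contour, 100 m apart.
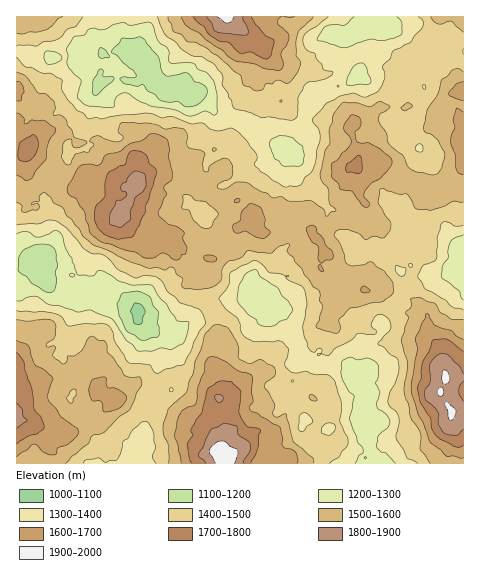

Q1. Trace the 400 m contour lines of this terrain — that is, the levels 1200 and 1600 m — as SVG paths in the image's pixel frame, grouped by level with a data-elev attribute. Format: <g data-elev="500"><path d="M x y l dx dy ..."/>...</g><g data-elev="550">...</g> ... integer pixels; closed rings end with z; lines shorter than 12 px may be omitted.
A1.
<g data-elev="1200"><path d="M140 340l-14-10-7-15-2-11 4-10 3-1 14-2 9 4 4 3 2 8 5 6-1 10 2 5 0 8-2 2-11 3z"/><path d="M47 292l-15-8-5-7-6-3-3-4 1-12 2-5 4-4 10-4 14 0 5 3 2 4 2 13-3 7 1 13-3 7z"/><path d="M186 107l-8-6-9 1-8-1-7-7-6-3-5-7-6 2-12-2-3-2-2-4 2-1 11 1 3-2-3-6-9-7-7-8-5-2 1-4 6-6 2-4 20-2 17 19 4 14 3 5 3 1 19-3 7 8 12 5 1 8-6 8-6 4z"/><path d="M94 95l-2-4 1-10 5-11 4-1 1 2 0 5 9 0 2 2-16 16z"/><path d="M99 57l-1-4 3-6 5 3 3 6 0 2z"/></g><g data-elev="1600"><path d="M297 463l1-3-3-8-3-3-7-1-3-3 1-7-3-11-30-17 0-4 3-6-2-8 2-14-2-3-10-3-16-11-12-4-4 0-4 5-1 9-6 17-2 15-2 2-6 2-6 4-4 9-3 17 3 9 3 17"/><path d="M17 457l17-13 4 2 5 6 6 3 6 0 2-7 11-4 9-7 1-5-1-4-16-11-5-8-8-9-1-4 6-17-1-2-7-7-10-5-7-19-11-6"/><path d="M103 411l6 1 10-4 5-4 3-6-2-3-6-5-11-3-2-9-3-1-11 3-3 10 3 11 7 0 3 1z"/><path d="M463 340l-7-4-4-5-18-6-6-11-2 0-1 5-9 18 2 12-7 37 1 7 6 20 5 10 7 19 17 14 6 0 8 2 2 0"/><path d="M362 292l5 1 3-2-5-5-2 0-2 4z"/><path d="M320 271l4 0-4-7-2 3z"/><path d="M321 263l5-3 6-1 1-6-1-3-6-5-4-8-4-4-3-6-4-2-4 2-1 3 6 12 6 4 0 12z"/><path d="M207 262l8 0 2-4-4-3-7 0-3 3z"/><path d="M173 259l5 1 4-5 4-1 1-6-4-10 1-4 0-3-7-4-10-4-9-9 9-20-3-7 8-7 0-4-4-19 2-9-3-9-10-5-6 0-10 7-11 3-10 7-14 4-8 10-10-1-8 2-12 20-1 6 3 4 6 3 8 11 7 24 10 8 35 10 9 6 8 0 9-5 6 2z"/><path d="M260 238l5 0 5-4 0-3-5-4 0-9-4-10-6-4-5 0-8 7-2 10-7 4 0 5 4 3 9-2z"/><path d="M364 207l4 0 1-3-5-8 1-6 6-7 9-4 7-7 5-7 0-4-2-4-11-9-10-5-7 0-5-2-2-9 5-4 1-6-2-5-6-2-3 1-7 11 1 4 6 7 1 6-13 15-6 5 0 12 6 7 2 6 12 3z"/><path d="M234 202l4 0 2-2-3-1z"/><path d="M17 175l9 5 6-1 4-9 10-11 2-16 8-13-1-3-12-7-11 0-7 4-1-6-7-5"/><path d="M463 112l-7-4-3 11 2 10-4 11 4 15 1 15 3 3 4 2"/><path d="M17 101l4 0 3-10-3-8-4-2"/><path d="M463 82l-7 2-7 10 2 2 12 5"/><path d="M181 17l5 8 14 8 6 7 17 10 10 10 22 4 9 4 14 3 3-2 2-2-2-13 8-15-1-6-10-9 0-5 4-2"/></g>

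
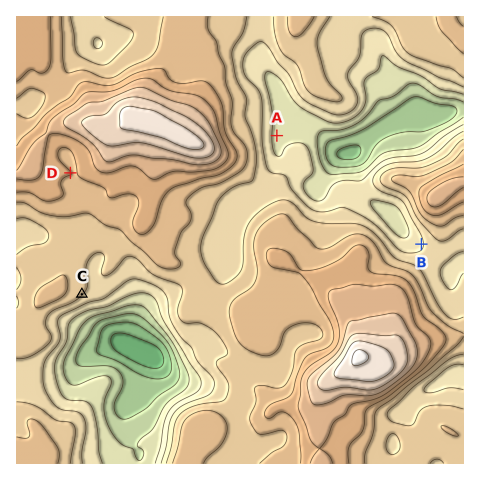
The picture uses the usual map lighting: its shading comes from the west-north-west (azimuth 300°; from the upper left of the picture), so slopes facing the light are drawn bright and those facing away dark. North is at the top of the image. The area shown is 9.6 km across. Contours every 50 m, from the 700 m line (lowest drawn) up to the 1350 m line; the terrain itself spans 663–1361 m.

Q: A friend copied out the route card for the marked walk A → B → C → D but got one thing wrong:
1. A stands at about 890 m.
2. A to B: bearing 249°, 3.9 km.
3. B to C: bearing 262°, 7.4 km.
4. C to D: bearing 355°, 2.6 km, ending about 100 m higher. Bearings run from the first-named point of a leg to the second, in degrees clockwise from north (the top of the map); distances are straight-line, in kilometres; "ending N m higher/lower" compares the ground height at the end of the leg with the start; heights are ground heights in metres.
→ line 2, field bearing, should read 127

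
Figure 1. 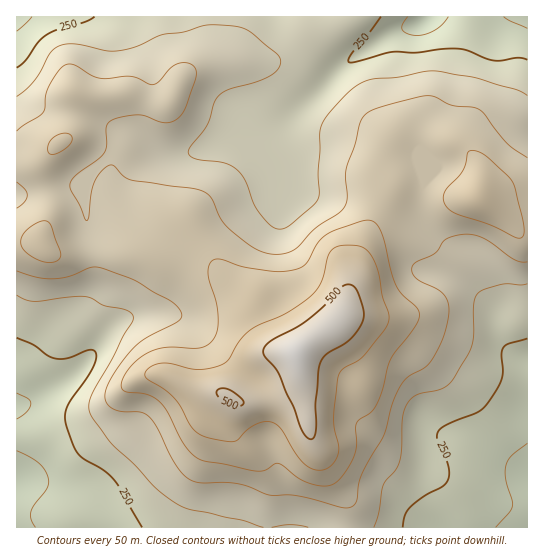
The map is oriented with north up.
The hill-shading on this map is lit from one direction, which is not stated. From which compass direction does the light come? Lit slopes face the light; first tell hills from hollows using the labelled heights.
NW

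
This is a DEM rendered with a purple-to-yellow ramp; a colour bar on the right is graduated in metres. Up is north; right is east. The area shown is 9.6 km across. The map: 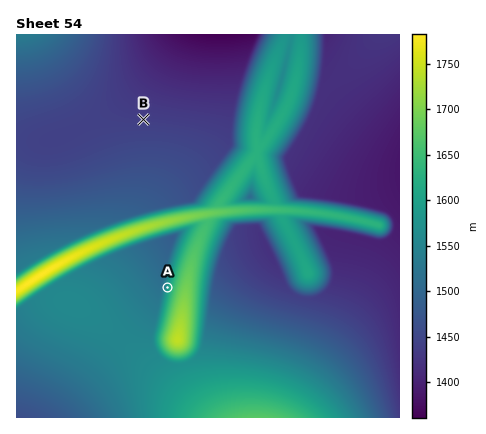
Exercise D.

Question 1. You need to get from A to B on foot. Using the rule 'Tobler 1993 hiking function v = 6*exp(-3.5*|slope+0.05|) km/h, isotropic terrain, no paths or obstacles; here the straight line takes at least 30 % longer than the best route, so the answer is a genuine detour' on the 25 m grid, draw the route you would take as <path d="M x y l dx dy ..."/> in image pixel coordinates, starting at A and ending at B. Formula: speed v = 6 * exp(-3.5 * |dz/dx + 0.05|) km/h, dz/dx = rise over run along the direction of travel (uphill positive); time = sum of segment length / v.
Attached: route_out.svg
<path d="M168 288l32-66 4-4 2-2-2-4 4-6-2-6 0-16-2-4-60-60"/>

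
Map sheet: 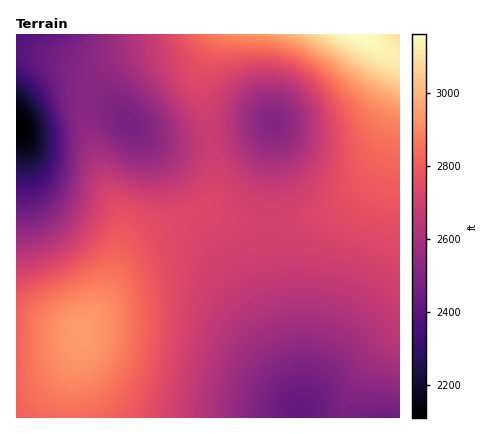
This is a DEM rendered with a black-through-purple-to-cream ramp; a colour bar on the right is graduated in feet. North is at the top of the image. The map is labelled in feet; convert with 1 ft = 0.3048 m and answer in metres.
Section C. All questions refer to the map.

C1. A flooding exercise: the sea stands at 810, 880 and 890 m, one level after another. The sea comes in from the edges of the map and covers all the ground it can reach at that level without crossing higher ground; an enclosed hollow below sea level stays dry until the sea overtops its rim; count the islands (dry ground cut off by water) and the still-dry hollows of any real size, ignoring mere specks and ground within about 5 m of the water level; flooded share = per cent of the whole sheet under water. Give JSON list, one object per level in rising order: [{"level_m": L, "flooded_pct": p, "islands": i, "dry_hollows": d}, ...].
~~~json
[{"level_m": 810, "flooded_pct": 35, "islands": 0, "dry_hollows": 1}, {"level_m": 880, "flooded_pct": 91, "islands": 1, "dry_hollows": 0}, {"level_m": 890, "flooded_pct": 95, "islands": 1, "dry_hollows": 0}]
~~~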